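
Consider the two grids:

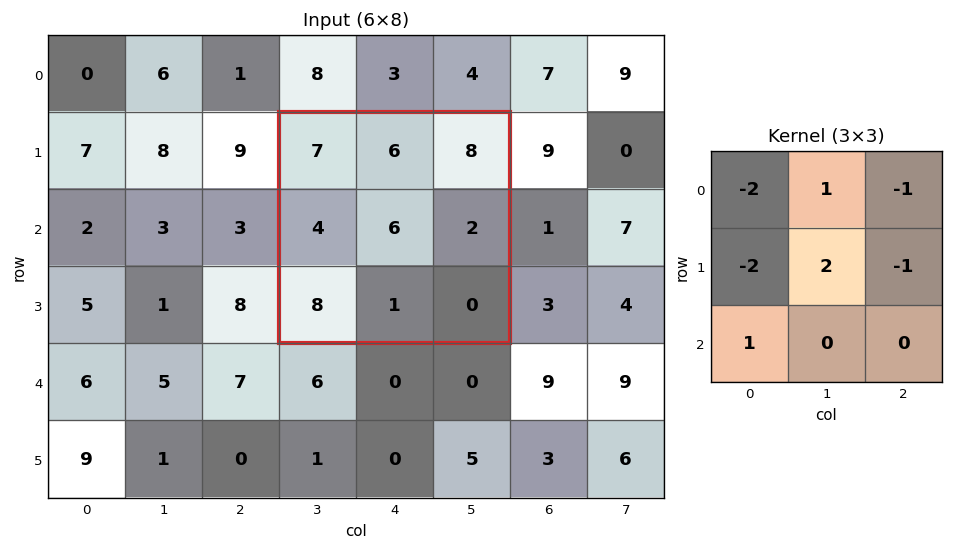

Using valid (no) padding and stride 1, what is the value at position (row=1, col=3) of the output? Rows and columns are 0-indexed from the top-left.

The receptive field on the input at this output position is [7 6 8 / 4 6 2 / 8 1 0]. Elementwise product with the kernel and sum: 7·-2 + 6·1 + 8·-1 + 4·-2 + 6·2 + 2·-1 + 8·1.

-6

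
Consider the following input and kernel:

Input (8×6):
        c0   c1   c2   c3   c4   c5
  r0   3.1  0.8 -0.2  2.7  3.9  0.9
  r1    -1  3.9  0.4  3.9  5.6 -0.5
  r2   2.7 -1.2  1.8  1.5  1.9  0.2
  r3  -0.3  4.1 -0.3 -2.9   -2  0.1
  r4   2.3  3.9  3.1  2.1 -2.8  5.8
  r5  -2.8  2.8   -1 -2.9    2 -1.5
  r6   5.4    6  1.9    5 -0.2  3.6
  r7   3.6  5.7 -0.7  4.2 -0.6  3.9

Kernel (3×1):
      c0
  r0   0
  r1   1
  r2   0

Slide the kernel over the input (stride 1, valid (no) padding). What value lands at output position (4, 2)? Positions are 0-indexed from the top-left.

The receptive field on the input at this output position is [3.1 / -1 / 1.9]. Elementwise product with the kernel and sum: -1·1.

-1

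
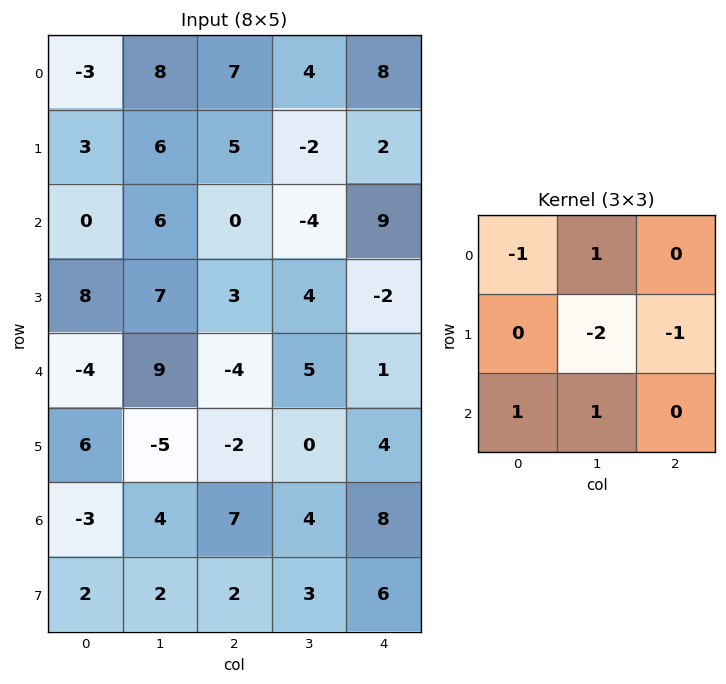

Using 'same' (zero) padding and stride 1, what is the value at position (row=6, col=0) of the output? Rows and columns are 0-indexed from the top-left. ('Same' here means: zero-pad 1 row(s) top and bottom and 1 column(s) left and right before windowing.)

10

The receptive field on the zero-padded input at this output position is [0 6 -5 / 0 -3 4 / 0 2 2]. Elementwise product with the kernel and sum: 0·-1 + 6·1 + -3·-2 + 4·-1 + 0·1 + 2·1.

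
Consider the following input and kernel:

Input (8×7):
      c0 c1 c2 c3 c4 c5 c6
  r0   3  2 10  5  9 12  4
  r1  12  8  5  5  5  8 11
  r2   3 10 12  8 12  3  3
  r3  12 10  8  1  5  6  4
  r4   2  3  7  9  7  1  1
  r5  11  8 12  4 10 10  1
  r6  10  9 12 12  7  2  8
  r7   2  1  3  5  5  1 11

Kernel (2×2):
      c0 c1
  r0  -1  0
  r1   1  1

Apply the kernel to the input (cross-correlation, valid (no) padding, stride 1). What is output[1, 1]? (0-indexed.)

14

The receptive field on the input at this output position is [8 5 / 10 12]. Elementwise product with the kernel and sum: 8·-1 + 10·1 + 12·1.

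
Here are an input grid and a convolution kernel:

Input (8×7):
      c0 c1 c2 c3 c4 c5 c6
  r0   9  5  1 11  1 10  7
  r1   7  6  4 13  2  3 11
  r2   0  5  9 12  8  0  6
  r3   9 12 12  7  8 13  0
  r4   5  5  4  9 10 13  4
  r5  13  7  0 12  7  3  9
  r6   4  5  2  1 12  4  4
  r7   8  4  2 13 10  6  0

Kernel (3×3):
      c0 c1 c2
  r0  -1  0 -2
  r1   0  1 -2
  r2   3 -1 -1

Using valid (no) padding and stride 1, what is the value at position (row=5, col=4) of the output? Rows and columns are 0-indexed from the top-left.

The receptive field on the input at this output position is [7 3 9 / 12 4 4 / 10 6 0]. Elementwise product with the kernel and sum: 7·-1 + 9·-2 + 4·1 + 4·-2 + 10·3 + 6·-1 + 0·-1.

-5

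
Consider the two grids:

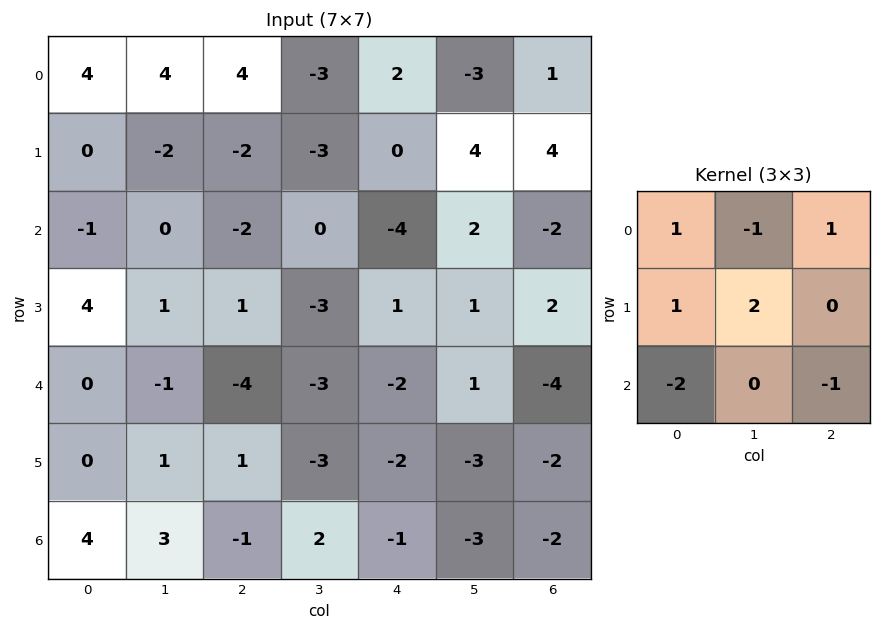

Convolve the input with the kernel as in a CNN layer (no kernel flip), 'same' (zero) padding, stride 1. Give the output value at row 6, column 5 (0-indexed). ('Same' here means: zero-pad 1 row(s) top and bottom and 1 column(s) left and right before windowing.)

-8

The receptive field on the zero-padded input at this output position is [-2 -3 -2 / -1 -3 -2 / 0 0 0]. Elementwise product with the kernel and sum: -2·1 + -3·-1 + -2·1 + -1·1 + -3·2 + 0·-2 + 0·-1.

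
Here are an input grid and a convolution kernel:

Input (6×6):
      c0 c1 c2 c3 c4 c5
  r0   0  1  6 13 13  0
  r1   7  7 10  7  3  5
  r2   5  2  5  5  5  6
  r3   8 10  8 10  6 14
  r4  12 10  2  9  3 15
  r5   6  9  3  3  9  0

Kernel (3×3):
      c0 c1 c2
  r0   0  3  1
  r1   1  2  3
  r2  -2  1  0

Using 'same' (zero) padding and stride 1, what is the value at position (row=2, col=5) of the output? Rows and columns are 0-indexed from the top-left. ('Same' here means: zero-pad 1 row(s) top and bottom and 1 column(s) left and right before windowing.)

The receptive field on the zero-padded input at this output position is [3 5 0 / 5 6 0 / 6 14 0]. Elementwise product with the kernel and sum: 5·3 + 0·1 + 5·1 + 6·2 + 0·3 + 6·-2 + 14·1.

34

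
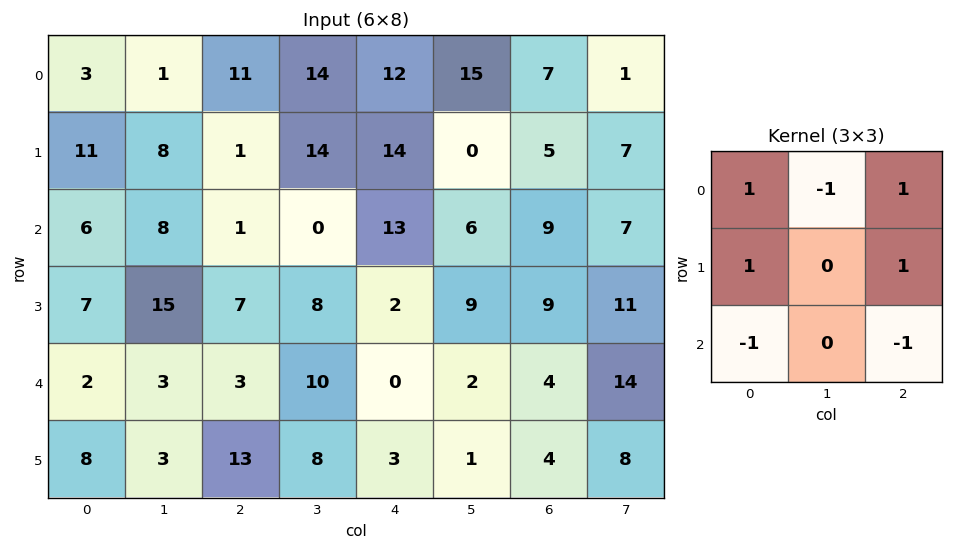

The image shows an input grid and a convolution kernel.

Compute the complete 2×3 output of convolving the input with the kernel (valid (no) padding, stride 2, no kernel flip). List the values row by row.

18 10 1
8 20 23

Output[0,0]: The receptive field on the input at this output position is [3 1 11 / 11 8 1 / 6 8 1]. Elementwise product with the kernel and sum: 3·1 + 1·-1 + 11·1 + 11·1 + 1·1 + 6·-1 + 1·-1.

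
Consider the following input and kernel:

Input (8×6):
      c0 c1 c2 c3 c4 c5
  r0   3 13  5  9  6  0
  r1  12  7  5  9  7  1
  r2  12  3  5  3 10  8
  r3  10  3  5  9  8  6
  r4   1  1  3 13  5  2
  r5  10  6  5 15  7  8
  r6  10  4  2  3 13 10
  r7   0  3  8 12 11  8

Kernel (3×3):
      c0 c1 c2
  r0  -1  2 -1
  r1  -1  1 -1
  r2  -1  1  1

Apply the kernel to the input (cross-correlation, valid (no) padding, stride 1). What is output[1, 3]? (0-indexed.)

The receptive field on the input at this output position is [9 7 1 / 3 10 8 / 9 8 6]. Elementwise product with the kernel and sum: 9·-1 + 7·2 + 1·-1 + 3·-1 + 10·1 + 8·-1 + 9·-1 + 8·1 + 6·1.

8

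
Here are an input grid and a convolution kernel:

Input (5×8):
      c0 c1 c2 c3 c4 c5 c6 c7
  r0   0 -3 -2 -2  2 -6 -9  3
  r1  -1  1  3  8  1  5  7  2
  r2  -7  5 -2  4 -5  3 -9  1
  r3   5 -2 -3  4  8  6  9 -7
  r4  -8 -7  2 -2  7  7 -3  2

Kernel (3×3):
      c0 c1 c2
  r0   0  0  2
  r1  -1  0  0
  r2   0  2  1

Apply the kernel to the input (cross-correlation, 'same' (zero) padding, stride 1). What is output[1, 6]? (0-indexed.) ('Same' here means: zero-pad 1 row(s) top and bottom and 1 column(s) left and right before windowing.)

-16

The receptive field on the zero-padded input at this output position is [-6 -9 3 / 5 7 2 / 3 -9 1]. Elementwise product with the kernel and sum: 3·2 + 5·-1 + -9·2 + 1·1.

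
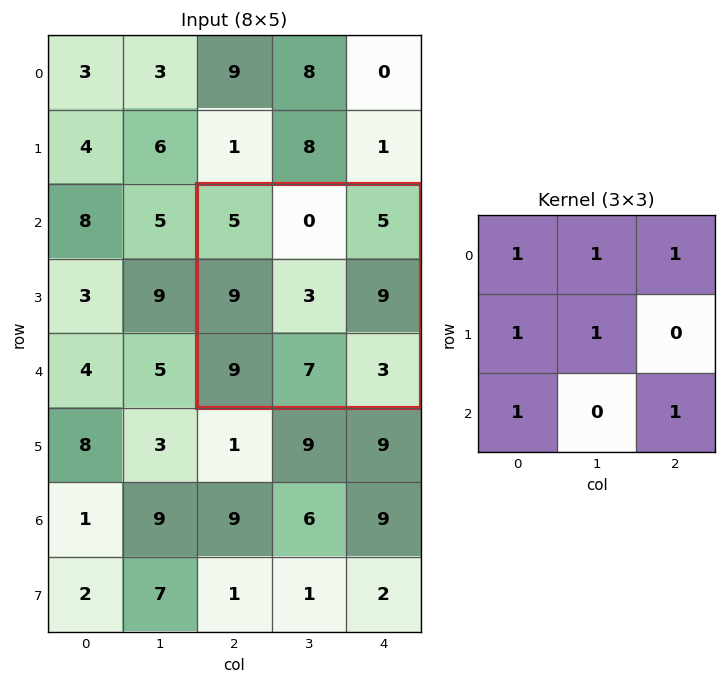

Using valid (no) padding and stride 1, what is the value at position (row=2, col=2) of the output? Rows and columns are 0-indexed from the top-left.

The receptive field on the input at this output position is [5 0 5 / 9 3 9 / 9 7 3]. Elementwise product with the kernel and sum: 5·1 + 0·1 + 5·1 + 9·1 + 3·1 + 9·1 + 3·1.

34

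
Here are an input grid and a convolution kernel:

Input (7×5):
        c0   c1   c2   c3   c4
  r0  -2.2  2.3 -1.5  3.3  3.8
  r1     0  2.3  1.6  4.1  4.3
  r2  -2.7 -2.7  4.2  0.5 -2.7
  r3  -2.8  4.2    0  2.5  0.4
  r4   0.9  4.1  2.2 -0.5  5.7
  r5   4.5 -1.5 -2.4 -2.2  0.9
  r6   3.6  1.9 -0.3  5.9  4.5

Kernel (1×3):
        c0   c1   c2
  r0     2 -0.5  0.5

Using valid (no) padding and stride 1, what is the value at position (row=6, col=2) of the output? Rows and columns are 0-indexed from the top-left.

-1.3

The receptive field on the input at this output position is [-0.3 5.9 4.5]. Elementwise product with the kernel and sum: -0.3·2 + 5.9·-0.5 + 4.5·0.5.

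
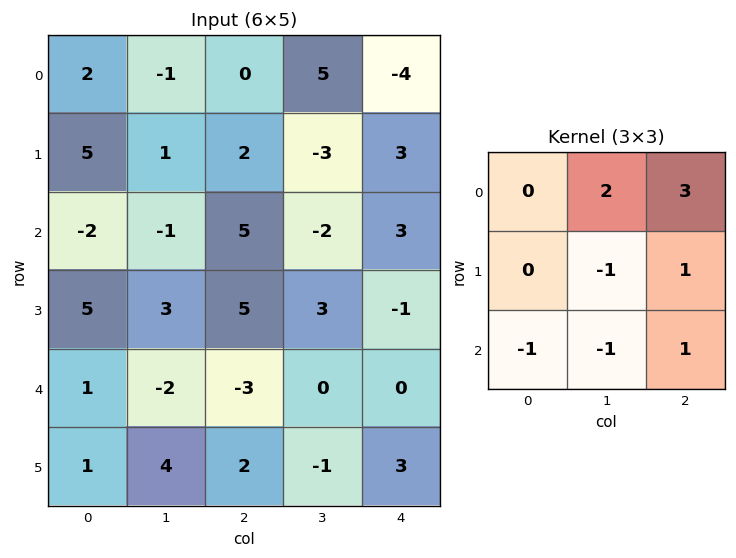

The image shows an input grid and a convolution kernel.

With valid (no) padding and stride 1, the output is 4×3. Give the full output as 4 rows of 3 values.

7 4 4
11 -17 -1
13 7 4
17 15 5

Output[0,0]: The receptive field on the input at this output position is [2 -1 0 / 5 1 2 / -2 -1 5]. Elementwise product with the kernel and sum: -1·2 + 0·3 + 1·-1 + 2·1 + -2·-1 + -1·-1 + 5·1.
Output[0,1]: The receptive field on the input at this output position is [-1 0 5 / 1 2 -3 / -1 5 -2]. Elementwise product with the kernel and sum: 0·2 + 5·3 + 2·-1 + -3·1 + -1·-1 + 5·-1 + -2·1.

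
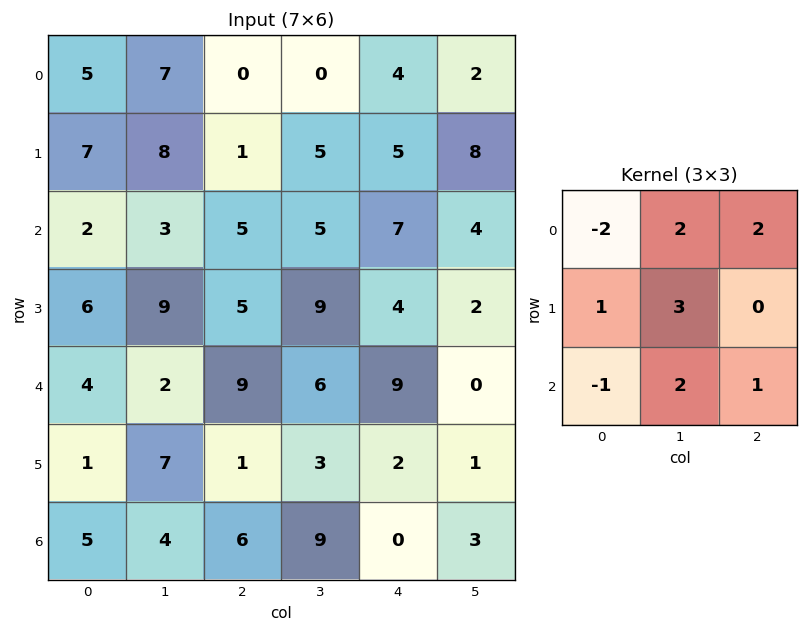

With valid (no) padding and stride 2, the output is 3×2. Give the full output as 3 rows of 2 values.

44 36
54 58
45 34

Output[0,0]: The receptive field on the input at this output position is [5 7 0 / 7 8 1 / 2 3 5]. Elementwise product with the kernel and sum: 5·-2 + 7·2 + 0·2 + 7·1 + 8·3 + 2·-1 + 3·2 + 5·1.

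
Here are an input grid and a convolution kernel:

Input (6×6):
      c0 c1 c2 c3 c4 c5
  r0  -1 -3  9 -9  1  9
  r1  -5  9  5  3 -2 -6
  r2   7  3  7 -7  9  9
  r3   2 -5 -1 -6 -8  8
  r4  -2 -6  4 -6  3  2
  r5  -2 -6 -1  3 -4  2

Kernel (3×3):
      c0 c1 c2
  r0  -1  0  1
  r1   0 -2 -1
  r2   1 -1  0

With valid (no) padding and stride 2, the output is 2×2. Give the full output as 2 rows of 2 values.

-9 2
15 32

Output[0,0]: The receptive field on the input at this output position is [-1 -3 9 / -5 9 5 / 7 3 7]. Elementwise product with the kernel and sum: -1·-1 + 9·1 + 9·-2 + 5·-1 + 7·1 + 3·-1.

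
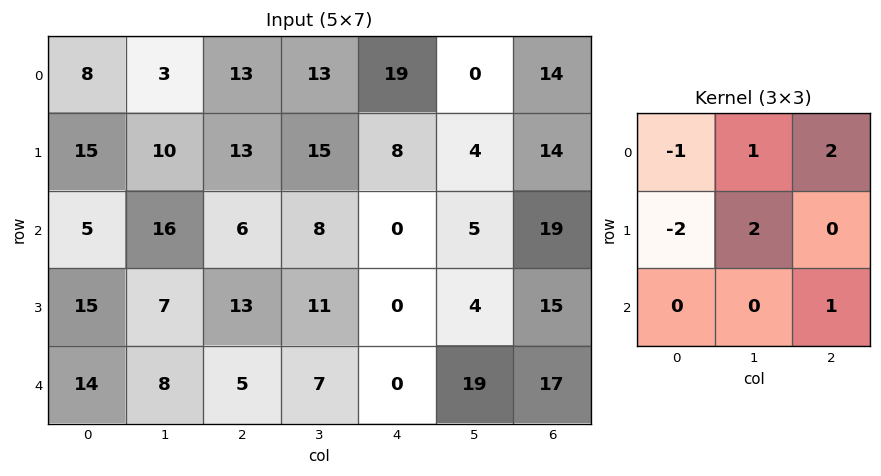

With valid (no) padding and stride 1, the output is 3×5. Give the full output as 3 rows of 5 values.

Output[0,0]: The receptive field on the input at this output position is [8 3 13 / 15 10 13 / 5 16 6]. Elementwise product with the kernel and sum: 8·-1 + 3·1 + 13·2 + 15·-2 + 10·2 + 6·1.
Output[0,1]: The receptive field on the input at this output position is [3 13 13 / 10 13 15 / 16 6 8]. Elementwise product with the kernel and sum: 3·-1 + 13·1 + 13·2 + 10·-2 + 13·2 + 8·1.

17 50 42 -3 20
56 24 22 -11 49
12 25 -2 -1 68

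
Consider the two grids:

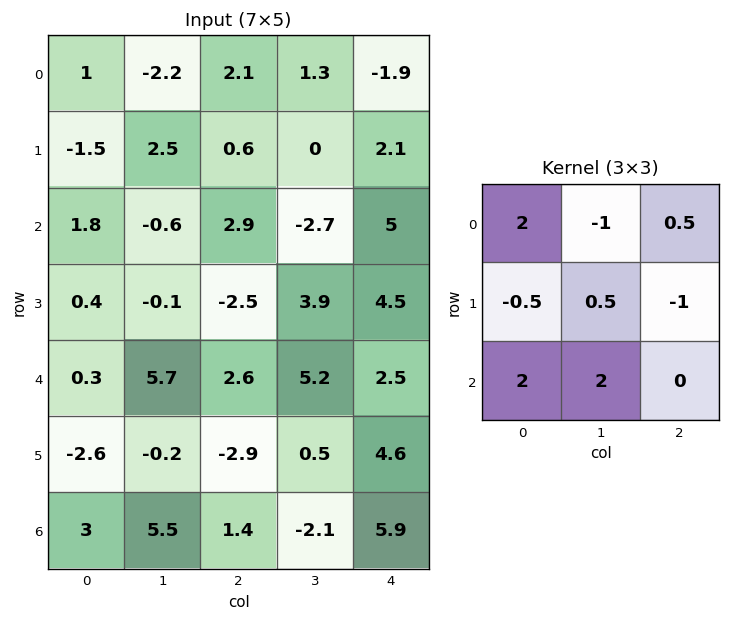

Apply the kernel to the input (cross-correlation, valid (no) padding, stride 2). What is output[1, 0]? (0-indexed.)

The receptive field on the input at this output position is [1.8 -0.6 2.9 / 0.4 -0.1 -2.5 / 0.3 5.7 2.6]. Elementwise product with the kernel and sum: 1.8·2 + -0.6·-1 + 2.9·0.5 + 0.4·-0.5 + -0.1·0.5 + -2.5·-1 + 0.3·2 + 5.7·2.

19.9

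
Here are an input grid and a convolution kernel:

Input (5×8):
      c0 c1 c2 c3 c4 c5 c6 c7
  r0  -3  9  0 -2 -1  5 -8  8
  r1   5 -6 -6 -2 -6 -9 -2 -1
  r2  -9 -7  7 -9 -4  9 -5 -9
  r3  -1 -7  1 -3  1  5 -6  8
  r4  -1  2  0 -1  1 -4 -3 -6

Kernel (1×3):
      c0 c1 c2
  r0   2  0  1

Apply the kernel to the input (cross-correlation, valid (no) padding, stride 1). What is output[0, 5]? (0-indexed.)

The receptive field on the input at this output position is [5 -8 8]. Elementwise product with the kernel and sum: 5·2 + 8·1.

18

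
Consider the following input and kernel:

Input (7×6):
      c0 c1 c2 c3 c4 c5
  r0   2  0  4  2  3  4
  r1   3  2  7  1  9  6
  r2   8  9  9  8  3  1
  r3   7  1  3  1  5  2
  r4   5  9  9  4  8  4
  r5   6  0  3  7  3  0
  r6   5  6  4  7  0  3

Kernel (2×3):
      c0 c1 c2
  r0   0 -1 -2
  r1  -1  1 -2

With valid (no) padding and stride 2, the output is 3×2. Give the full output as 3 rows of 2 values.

-23 -32
-39 -26
-39 -22

Output[0,0]: The receptive field on the input at this output position is [2 0 4 / 3 2 7]. Elementwise product with the kernel and sum: 0·-1 + 4·-2 + 3·-1 + 2·1 + 7·-2.
Output[0,1]: The receptive field on the input at this output position is [4 2 3 / 7 1 9]. Elementwise product with the kernel and sum: 2·-1 + 3·-2 + 7·-1 + 1·1 + 9·-2.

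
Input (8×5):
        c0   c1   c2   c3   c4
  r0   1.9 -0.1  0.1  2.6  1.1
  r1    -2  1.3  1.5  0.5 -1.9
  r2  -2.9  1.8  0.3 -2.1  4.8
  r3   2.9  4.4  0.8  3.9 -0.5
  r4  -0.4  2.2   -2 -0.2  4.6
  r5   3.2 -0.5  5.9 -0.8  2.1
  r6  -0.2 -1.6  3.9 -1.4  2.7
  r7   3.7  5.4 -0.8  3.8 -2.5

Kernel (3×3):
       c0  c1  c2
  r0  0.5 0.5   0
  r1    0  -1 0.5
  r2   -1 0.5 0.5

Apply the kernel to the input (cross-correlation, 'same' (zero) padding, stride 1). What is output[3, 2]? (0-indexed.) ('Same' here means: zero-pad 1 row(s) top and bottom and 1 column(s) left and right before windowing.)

The receptive field on the zero-padded input at this output position is [1.8 0.3 -2.1 / 4.4 0.8 3.9 / 2.2 -2 -0.2]. Elementwise product with the kernel and sum: 1.8·0.5 + 0.3·0.5 + 0.8·-1 + 3.9·0.5 + 2.2·-1 + -2·0.5 + -0.2·0.5.

-1.1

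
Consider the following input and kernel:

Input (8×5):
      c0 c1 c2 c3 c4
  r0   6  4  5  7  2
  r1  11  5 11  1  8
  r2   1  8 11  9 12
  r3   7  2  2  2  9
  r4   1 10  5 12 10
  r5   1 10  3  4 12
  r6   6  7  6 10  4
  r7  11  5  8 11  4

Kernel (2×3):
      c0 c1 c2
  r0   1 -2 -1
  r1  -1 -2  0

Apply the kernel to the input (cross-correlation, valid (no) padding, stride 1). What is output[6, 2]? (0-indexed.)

-48

The receptive field on the input at this output position is [6 10 4 / 8 11 4]. Elementwise product with the kernel and sum: 6·1 + 10·-2 + 4·-1 + 8·-1 + 11·-2.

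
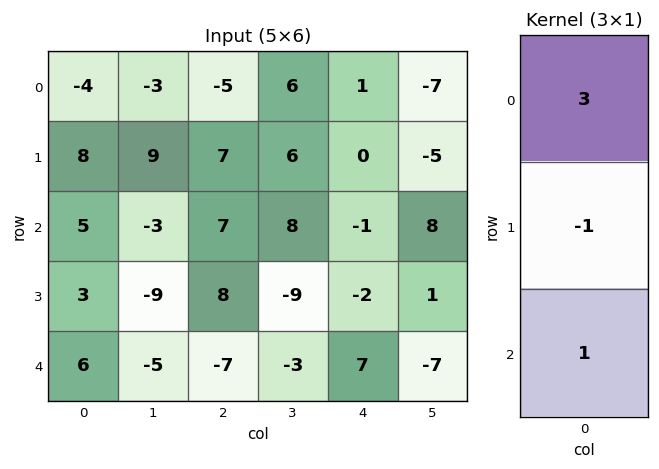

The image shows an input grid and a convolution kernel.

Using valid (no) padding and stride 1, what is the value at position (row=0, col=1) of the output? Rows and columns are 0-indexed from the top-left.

-21

The receptive field on the input at this output position is [-3 / 9 / -3]. Elementwise product with the kernel and sum: -3·3 + 9·-1 + -3·1.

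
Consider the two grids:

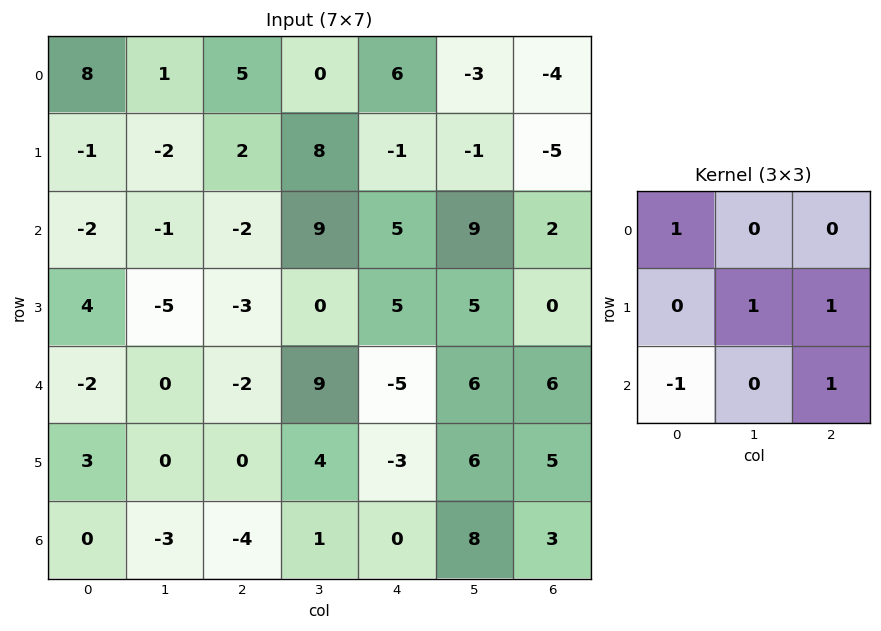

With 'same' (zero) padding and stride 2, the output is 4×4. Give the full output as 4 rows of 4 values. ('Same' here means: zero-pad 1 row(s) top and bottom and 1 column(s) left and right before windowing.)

Output[0,0]: The receptive field on the zero-padded input at this output position is [0 0 0 / 0 8 1 / 0 -1 -2]. Elementwise product with the kernel and sum: 0·1 + 8·1 + 1·1 + 0·-1 + -2·1.

7 15 -6 -3
-8 10 27 -4
-2 6 3 5
-3 -3 12 9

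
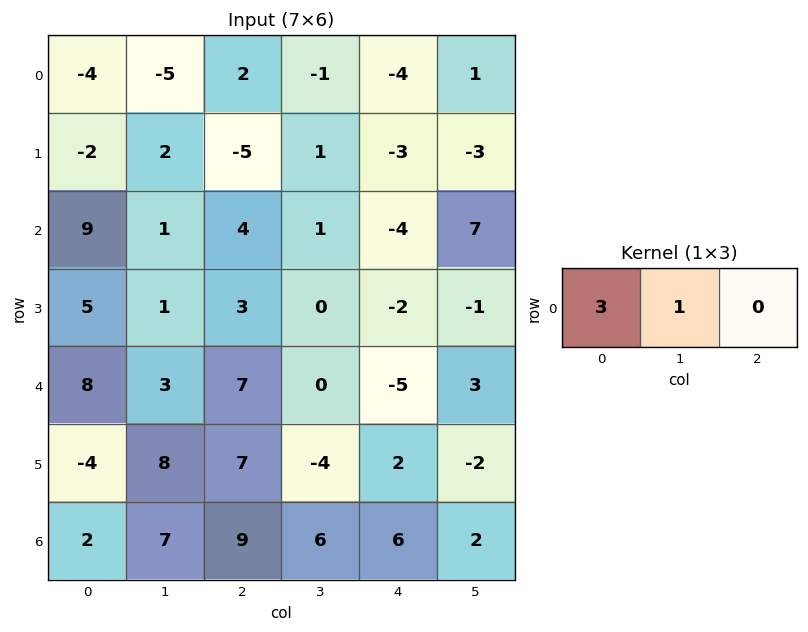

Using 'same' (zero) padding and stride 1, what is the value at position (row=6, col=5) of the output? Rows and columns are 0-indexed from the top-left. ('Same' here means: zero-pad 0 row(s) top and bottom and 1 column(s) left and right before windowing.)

The receptive field on the zero-padded input at this output position is [6 2 0]. Elementwise product with the kernel and sum: 6·3 + 2·1.

20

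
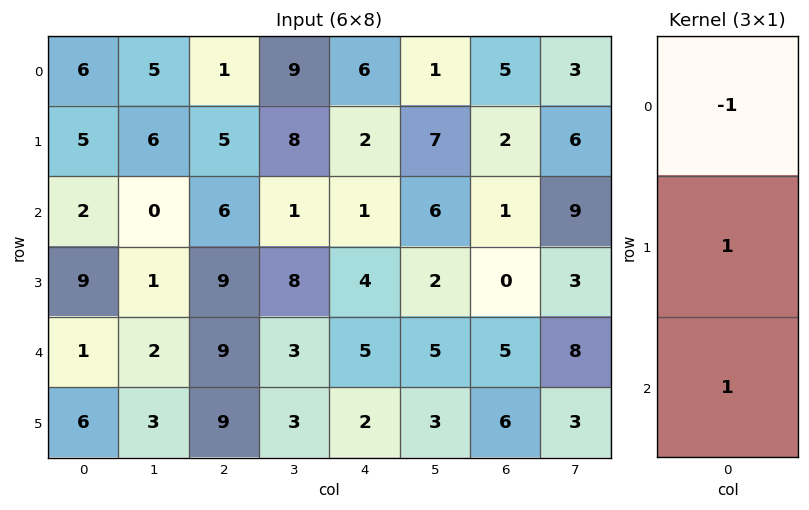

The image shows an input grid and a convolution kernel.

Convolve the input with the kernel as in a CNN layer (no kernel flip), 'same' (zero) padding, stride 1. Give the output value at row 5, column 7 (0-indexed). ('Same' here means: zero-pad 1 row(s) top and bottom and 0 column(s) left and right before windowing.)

-5

The receptive field on the zero-padded input at this output position is [8 / 3 / 0]. Elementwise product with the kernel and sum: 8·-1 + 3·1 + 0·1.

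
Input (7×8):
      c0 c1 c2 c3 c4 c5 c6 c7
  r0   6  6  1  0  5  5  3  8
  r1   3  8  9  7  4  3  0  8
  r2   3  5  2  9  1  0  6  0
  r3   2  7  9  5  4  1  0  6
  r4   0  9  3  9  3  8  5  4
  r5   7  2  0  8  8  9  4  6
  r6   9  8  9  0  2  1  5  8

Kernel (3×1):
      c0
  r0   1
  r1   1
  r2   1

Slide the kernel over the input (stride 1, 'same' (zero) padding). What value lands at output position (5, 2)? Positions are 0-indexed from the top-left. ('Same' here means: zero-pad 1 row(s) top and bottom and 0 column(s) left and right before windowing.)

12

The receptive field on the zero-padded input at this output position is [3 / 0 / 9]. Elementwise product with the kernel and sum: 3·1 + 0·1 + 9·1.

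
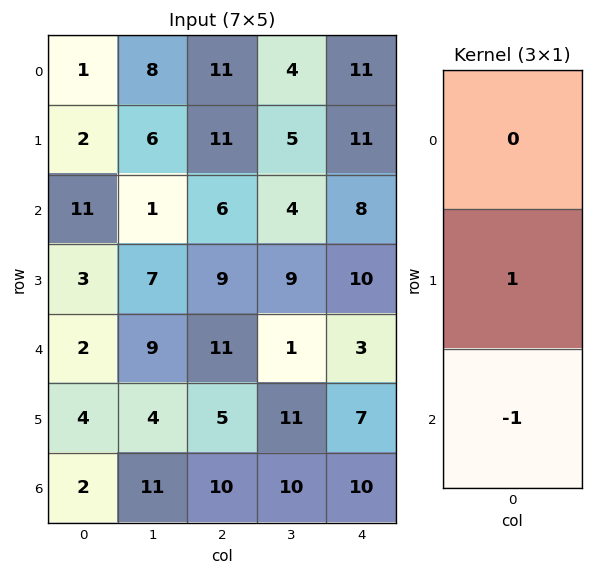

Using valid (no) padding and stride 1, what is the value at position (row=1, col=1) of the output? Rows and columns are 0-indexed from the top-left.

The receptive field on the input at this output position is [6 / 1 / 7]. Elementwise product with the kernel and sum: 1·1 + 7·-1.

-6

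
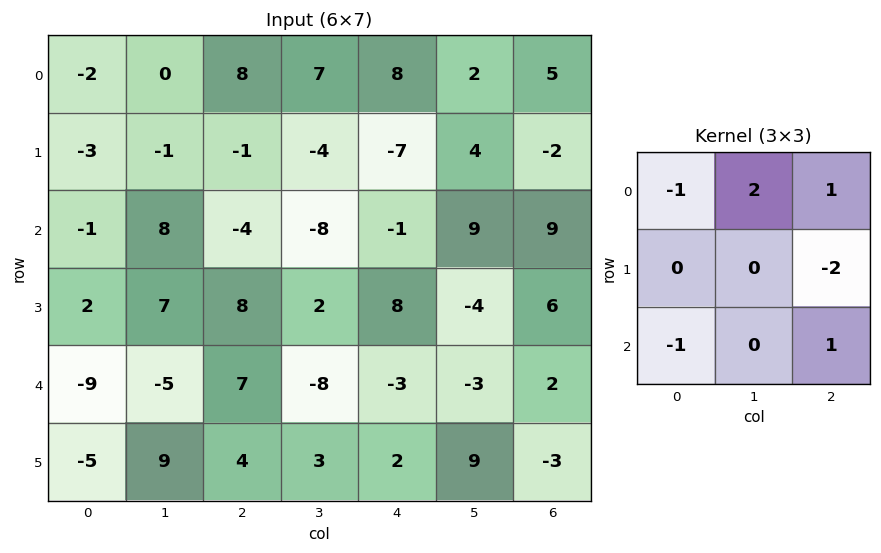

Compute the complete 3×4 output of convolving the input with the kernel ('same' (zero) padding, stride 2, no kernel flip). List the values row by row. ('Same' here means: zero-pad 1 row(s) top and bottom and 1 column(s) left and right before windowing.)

-1 -17 4 -4
-16 6 -30 -4
30 21 22 7

Output[0,0]: The receptive field on the zero-padded input at this output position is [0 0 0 / 0 -2 0 / 0 -3 -1]. Elementwise product with the kernel and sum: 0·-1 + 0·2 + 0·1 + 0·-2 + 0·-1 + -1·1.
Output[0,1]: The receptive field on the zero-padded input at this output position is [0 0 0 / 0 8 7 / -1 -1 -4]. Elementwise product with the kernel and sum: 0·-1 + 0·2 + 0·1 + 7·-2 + -1·-1 + -4·1.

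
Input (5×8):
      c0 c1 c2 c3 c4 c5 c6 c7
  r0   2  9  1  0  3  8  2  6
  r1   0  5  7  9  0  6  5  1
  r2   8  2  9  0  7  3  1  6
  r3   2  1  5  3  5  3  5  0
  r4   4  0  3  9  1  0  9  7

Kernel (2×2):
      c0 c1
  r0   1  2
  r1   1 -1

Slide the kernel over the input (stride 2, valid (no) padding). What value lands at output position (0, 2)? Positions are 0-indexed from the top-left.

13

The receptive field on the input at this output position is [3 8 / 0 6]. Elementwise product with the kernel and sum: 3·1 + 8·2 + 0·1 + 6·-1.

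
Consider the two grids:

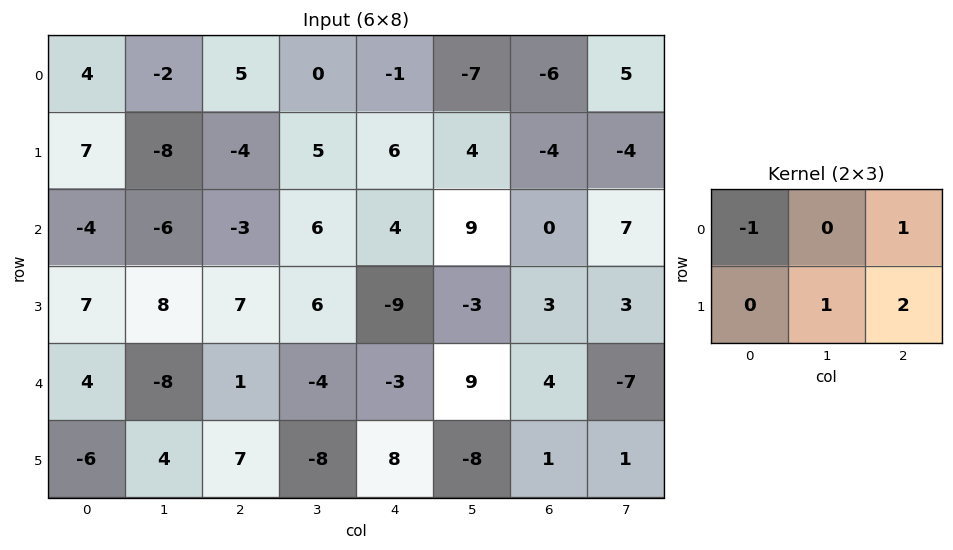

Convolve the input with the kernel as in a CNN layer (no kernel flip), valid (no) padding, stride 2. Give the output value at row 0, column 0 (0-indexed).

The receptive field on the input at this output position is [4 -2 5 / 7 -8 -4]. Elementwise product with the kernel and sum: 4·-1 + 5·1 + -8·1 + -4·2.

-15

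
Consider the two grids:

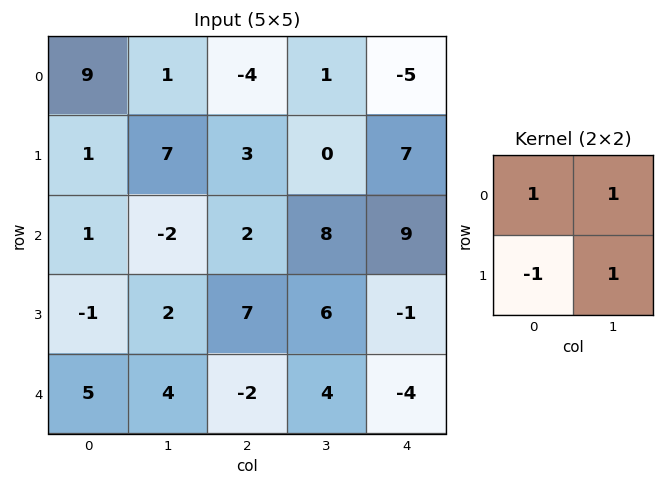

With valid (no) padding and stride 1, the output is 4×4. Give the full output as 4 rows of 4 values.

16 -7 -6 3
5 14 9 8
2 5 9 10
0 3 19 -3

Output[0,0]: The receptive field on the input at this output position is [9 1 / 1 7]. Elementwise product with the kernel and sum: 9·1 + 1·1 + 1·-1 + 7·1.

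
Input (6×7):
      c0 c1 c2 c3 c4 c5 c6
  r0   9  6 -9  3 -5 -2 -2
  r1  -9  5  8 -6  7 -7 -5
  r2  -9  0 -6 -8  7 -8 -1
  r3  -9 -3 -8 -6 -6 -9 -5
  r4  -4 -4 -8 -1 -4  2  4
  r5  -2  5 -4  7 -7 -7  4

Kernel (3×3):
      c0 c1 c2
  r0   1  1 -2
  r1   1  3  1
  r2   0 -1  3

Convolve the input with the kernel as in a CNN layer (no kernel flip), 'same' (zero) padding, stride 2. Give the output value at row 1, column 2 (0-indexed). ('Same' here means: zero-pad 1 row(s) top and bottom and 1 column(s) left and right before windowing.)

The receptive field on the zero-padded input at this output position is [-6 7 -7 / -8 7 -8 / -6 -6 -9]. Elementwise product with the kernel and sum: -6·1 + 7·1 + -7·-2 + -8·1 + 7·3 + -8·1 + -6·-1 + -9·3.

-1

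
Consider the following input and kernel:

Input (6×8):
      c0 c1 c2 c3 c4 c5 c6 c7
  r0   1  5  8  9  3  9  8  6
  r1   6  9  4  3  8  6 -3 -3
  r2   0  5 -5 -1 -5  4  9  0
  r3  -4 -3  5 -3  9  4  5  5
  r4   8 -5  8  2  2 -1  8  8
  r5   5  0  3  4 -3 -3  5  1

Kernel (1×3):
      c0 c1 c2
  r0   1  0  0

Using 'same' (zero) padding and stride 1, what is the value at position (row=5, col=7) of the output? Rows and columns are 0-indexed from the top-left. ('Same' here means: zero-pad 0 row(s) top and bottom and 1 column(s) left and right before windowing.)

The receptive field on the zero-padded input at this output position is [5 1 0]. Elementwise product with the kernel and sum: 5·1.

5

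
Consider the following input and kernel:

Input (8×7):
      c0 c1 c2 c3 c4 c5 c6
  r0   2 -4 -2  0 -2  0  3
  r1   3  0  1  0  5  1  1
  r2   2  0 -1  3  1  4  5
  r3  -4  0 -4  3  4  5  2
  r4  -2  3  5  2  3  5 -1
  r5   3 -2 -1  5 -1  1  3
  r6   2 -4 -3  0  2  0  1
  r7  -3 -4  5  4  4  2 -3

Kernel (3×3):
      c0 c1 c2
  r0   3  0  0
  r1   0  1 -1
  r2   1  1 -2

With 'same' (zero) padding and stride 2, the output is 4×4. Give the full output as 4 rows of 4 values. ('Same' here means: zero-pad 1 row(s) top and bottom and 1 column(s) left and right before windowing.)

Output[0,0]: The receptive field on the zero-padded input at this output position is [0 0 0 / 0 2 -4 / 0 3 0]. Elementwise product with the kernel and sum: 0·3 + 2·1 + -4·-1 + 0·1 + 3·1 + 0·-2.

9 -1 1 5
-2 -14 -6 15
2 -10 9 18
11 -16 21 3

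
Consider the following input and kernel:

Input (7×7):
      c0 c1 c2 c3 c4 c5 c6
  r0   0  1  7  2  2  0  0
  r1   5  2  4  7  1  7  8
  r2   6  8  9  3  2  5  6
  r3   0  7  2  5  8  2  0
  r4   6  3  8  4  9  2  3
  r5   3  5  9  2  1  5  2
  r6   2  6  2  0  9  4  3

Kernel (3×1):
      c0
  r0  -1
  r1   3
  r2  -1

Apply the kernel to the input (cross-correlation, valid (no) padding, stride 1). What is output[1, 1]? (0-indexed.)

15

The receptive field on the input at this output position is [2 / 8 / 7]. Elementwise product with the kernel and sum: 2·-1 + 8·3 + 7·-1.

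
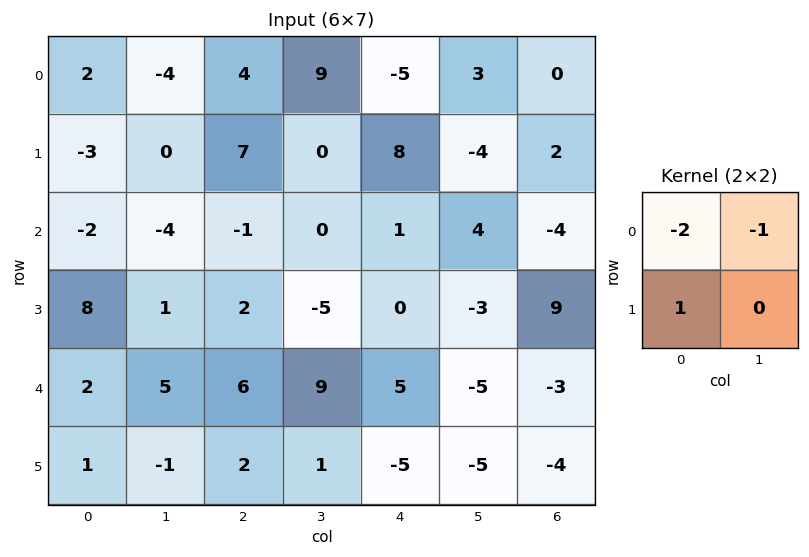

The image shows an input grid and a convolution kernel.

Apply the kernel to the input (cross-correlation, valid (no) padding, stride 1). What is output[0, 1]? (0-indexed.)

4

The receptive field on the input at this output position is [-4 4 / 0 7]. Elementwise product with the kernel and sum: -4·-2 + 4·-1 + 0·1.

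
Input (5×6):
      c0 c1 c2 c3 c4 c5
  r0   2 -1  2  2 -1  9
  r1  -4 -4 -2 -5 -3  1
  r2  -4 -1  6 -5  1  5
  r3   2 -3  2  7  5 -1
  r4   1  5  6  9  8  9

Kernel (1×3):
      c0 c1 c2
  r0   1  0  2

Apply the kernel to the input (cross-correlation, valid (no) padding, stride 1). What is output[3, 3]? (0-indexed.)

The receptive field on the input at this output position is [7 5 -1]. Elementwise product with the kernel and sum: 7·1 + -1·2.

5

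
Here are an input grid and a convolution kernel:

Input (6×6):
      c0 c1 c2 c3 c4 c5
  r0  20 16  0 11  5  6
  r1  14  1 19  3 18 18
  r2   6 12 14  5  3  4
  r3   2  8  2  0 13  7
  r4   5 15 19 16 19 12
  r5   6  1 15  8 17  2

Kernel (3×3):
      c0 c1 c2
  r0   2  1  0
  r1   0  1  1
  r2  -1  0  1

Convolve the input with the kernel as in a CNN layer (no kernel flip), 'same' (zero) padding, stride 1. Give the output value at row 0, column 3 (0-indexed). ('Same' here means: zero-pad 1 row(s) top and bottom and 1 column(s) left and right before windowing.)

15

The receptive field on the zero-padded input at this output position is [0 0 0 / 0 11 5 / 19 3 18]. Elementwise product with the kernel and sum: 0·2 + 0·1 + 11·1 + 5·1 + 19·-1 + 18·1.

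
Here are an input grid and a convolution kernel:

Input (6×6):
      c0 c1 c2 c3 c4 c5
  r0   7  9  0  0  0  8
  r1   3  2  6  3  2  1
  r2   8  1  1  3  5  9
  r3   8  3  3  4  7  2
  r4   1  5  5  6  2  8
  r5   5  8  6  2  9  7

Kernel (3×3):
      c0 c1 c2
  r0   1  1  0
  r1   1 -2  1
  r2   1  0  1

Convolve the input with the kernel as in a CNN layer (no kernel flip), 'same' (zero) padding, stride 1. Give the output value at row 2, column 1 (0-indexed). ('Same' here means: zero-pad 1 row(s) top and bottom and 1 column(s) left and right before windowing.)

23

The receptive field on the zero-padded input at this output position is [3 2 6 / 8 1 1 / 8 3 3]. Elementwise product with the kernel and sum: 3·1 + 2·1 + 8·1 + 1·-2 + 1·1 + 8·1 + 3·1.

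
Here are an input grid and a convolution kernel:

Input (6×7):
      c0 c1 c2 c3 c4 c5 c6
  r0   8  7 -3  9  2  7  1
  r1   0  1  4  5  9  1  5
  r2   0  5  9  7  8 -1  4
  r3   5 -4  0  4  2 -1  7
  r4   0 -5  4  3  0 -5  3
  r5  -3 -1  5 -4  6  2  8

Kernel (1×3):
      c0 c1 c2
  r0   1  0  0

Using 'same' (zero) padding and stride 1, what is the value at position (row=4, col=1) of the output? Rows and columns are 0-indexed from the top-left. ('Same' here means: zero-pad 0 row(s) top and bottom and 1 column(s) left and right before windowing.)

The receptive field on the zero-padded input at this output position is [0 -5 4]. Elementwise product with the kernel and sum: 0·1.

0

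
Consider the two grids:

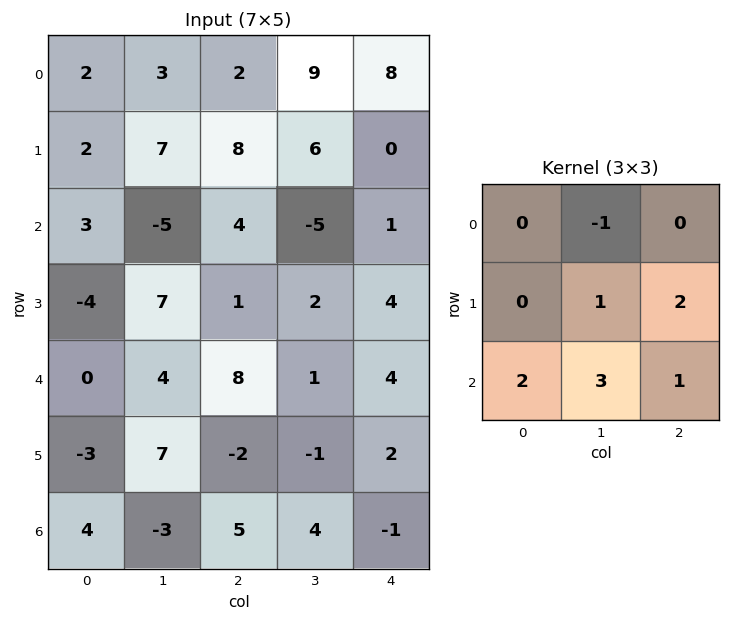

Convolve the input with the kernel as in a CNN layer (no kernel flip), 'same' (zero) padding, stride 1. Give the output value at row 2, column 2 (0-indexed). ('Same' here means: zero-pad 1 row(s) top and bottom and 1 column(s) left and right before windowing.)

The receptive field on the zero-padded input at this output position is [7 8 6 / -5 4 -5 / 7 1 2]. Elementwise product with the kernel and sum: 8·-1 + 4·1 + -5·2 + 7·2 + 1·3 + 2·1.

5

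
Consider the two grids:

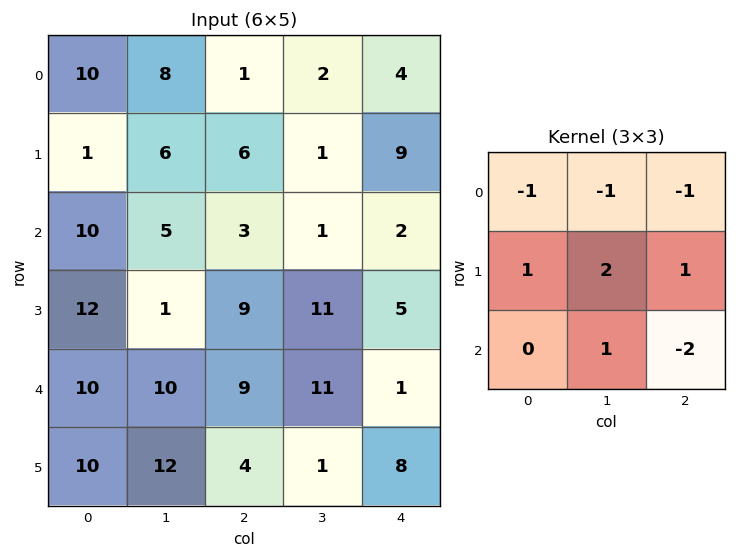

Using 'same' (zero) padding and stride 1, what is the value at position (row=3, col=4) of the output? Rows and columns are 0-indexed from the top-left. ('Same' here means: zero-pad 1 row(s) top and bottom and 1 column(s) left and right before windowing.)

19

The receptive field on the zero-padded input at this output position is [1 2 0 / 11 5 0 / 11 1 0]. Elementwise product with the kernel and sum: 1·-1 + 2·-1 + 0·-1 + 11·1 + 5·2 + 0·1 + 1·1 + 0·-2.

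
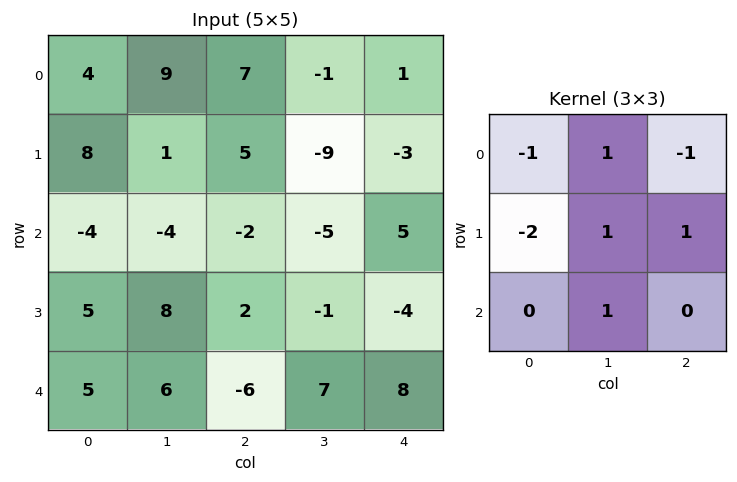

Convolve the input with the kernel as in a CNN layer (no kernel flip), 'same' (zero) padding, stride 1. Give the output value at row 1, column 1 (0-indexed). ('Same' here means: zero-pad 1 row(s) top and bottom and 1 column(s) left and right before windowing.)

-16

The receptive field on the zero-padded input at this output position is [4 9 7 / 8 1 5 / -4 -4 -2]. Elementwise product with the kernel and sum: 4·-1 + 9·1 + 7·-1 + 8·-2 + 1·1 + 5·1 + -4·1.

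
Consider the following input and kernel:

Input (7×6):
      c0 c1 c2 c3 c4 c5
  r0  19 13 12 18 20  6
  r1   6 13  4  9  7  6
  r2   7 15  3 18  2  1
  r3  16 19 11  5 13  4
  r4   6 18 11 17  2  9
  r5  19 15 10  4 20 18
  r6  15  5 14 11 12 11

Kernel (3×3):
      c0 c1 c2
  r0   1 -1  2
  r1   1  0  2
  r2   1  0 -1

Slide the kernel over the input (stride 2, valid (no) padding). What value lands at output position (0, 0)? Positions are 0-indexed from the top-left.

The receptive field on the input at this output position is [19 13 12 / 6 13 4 / 7 15 3]. Elementwise product with the kernel and sum: 19·1 + 13·-1 + 12·2 + 6·1 + 4·2 + 7·1 + 3·-1.

48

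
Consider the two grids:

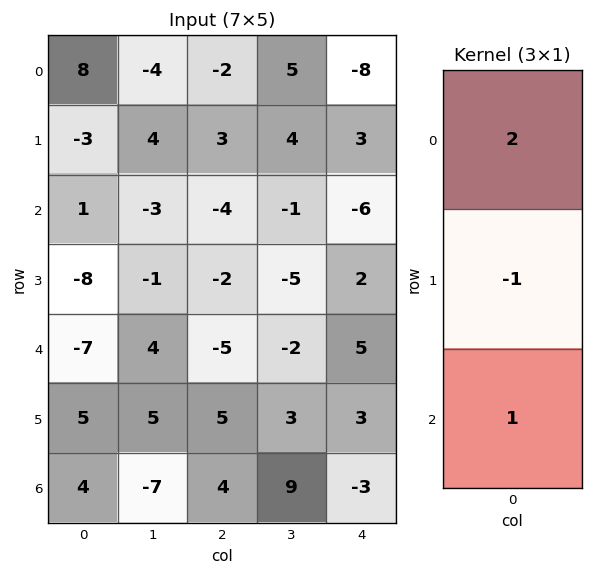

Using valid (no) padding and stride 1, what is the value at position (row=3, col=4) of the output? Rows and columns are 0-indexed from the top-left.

The receptive field on the input at this output position is [2 / 5 / 3]. Elementwise product with the kernel and sum: 2·2 + 5·-1 + 3·1.

2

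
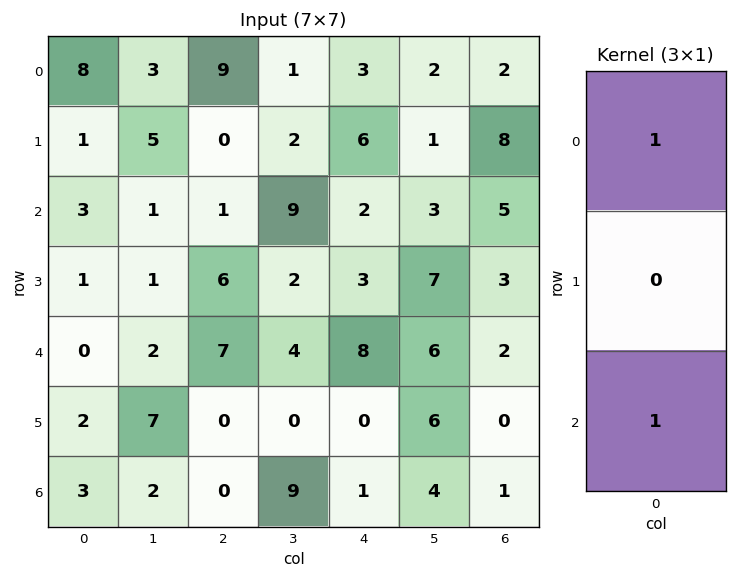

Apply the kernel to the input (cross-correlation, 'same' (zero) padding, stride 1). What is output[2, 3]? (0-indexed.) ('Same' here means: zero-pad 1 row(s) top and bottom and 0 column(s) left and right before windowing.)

4

The receptive field on the zero-padded input at this output position is [2 / 9 / 2]. Elementwise product with the kernel and sum: 2·1 + 2·1.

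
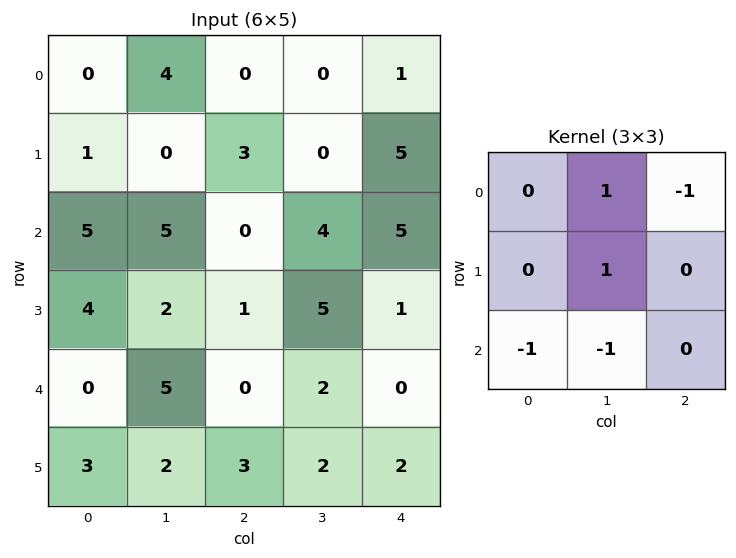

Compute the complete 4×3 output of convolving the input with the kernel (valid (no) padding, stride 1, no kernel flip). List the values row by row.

-6 -2 -5
-4 0 -7
2 -8 2
1 -9 1

Output[0,0]: The receptive field on the input at this output position is [0 4 0 / 1 0 3 / 5 5 0]. Elementwise product with the kernel and sum: 4·1 + 0·-1 + 0·1 + 5·-1 + 5·-1.
Output[0,1]: The receptive field on the input at this output position is [4 0 0 / 0 3 0 / 5 0 4]. Elementwise product with the kernel and sum: 0·1 + 0·-1 + 3·1 + 5·-1 + 0·-1.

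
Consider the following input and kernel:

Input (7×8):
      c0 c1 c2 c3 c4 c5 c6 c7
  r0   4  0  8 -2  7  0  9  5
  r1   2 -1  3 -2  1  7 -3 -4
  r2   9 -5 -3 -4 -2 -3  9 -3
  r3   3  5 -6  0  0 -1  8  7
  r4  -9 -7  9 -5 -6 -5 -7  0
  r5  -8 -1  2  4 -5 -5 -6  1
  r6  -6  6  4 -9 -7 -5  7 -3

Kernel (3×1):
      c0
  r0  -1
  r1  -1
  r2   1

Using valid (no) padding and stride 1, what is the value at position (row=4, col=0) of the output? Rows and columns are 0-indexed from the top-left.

11

The receptive field on the input at this output position is [-9 / -8 / -6]. Elementwise product with the kernel and sum: -9·-1 + -8·-1 + -6·1.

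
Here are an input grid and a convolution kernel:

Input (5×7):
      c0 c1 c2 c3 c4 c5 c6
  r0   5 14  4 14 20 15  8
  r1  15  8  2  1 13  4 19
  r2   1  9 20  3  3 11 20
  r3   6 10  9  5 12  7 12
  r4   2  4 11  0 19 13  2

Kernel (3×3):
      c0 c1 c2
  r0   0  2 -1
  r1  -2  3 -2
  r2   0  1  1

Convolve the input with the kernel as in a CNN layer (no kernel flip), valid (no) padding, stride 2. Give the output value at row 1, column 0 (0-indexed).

The receptive field on the input at this output position is [1 9 20 / 6 10 9 / 2 4 11]. Elementwise product with the kernel and sum: 9·2 + 20·-1 + 6·-2 + 10·3 + 9·-2 + 4·1 + 11·1.

13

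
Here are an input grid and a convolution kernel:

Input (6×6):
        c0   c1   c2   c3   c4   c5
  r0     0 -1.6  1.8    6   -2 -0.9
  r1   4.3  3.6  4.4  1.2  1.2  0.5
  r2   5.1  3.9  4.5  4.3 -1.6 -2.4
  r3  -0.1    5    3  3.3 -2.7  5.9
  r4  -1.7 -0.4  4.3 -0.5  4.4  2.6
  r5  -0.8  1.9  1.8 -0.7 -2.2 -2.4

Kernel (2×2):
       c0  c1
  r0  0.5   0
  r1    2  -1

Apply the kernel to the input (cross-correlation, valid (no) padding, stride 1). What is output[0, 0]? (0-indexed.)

The receptive field on the input at this output position is [0 -1.6 / 4.3 3.6]. Elementwise product with the kernel and sum: 0·0.5 + 4.3·2 + 3.6·-1.

5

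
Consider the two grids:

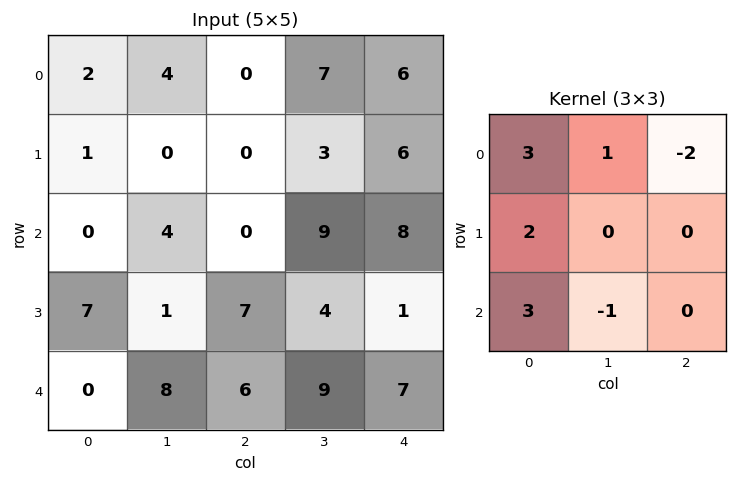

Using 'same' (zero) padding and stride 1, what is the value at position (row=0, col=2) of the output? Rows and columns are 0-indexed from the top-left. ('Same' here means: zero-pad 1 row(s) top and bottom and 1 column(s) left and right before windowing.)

8

The receptive field on the zero-padded input at this output position is [0 0 0 / 4 0 7 / 0 0 3]. Elementwise product with the kernel and sum: 0·3 + 0·1 + 0·-2 + 4·2 + 0·3 + 0·-1.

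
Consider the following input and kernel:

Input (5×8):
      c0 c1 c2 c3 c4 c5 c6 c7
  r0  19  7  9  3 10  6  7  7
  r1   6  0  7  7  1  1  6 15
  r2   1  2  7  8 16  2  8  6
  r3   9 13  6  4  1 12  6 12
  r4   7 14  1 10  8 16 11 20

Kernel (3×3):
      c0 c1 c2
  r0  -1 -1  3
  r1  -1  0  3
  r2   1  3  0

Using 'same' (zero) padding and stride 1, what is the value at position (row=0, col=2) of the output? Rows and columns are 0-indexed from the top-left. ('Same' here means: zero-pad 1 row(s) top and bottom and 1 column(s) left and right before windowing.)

The receptive field on the zero-padded input at this output position is [0 0 0 / 7 9 3 / 0 7 7]. Elementwise product with the kernel and sum: 0·-1 + 0·-1 + 0·3 + 7·-1 + 3·3 + 0·1 + 7·3.

23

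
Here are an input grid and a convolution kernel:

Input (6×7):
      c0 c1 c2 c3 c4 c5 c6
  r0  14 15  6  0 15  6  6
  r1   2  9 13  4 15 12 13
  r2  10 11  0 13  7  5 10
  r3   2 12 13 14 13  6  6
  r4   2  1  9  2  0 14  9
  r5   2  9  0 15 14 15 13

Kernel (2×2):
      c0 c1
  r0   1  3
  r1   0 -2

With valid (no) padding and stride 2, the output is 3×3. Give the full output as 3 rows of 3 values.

41 -2 9
19 11 10
-13 -15 12

Output[0,0]: The receptive field on the input at this output position is [14 15 / 2 9]. Elementwise product with the kernel and sum: 14·1 + 15·3 + 9·-2.
Output[0,1]: The receptive field on the input at this output position is [6 0 / 13 4]. Elementwise product with the kernel and sum: 6·1 + 0·3 + 4·-2.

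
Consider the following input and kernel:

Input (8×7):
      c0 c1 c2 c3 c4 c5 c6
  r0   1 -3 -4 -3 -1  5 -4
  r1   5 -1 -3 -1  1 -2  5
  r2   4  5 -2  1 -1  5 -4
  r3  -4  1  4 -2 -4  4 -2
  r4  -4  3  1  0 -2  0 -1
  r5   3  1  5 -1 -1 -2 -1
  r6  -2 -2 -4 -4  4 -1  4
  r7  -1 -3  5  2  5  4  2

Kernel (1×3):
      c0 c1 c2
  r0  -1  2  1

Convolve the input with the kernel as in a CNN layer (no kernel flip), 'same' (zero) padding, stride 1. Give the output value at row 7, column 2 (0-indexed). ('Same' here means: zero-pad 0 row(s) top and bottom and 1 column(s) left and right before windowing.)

The receptive field on the zero-padded input at this output position is [-3 5 2]. Elementwise product with the kernel and sum: -3·-1 + 5·2 + 2·1.

15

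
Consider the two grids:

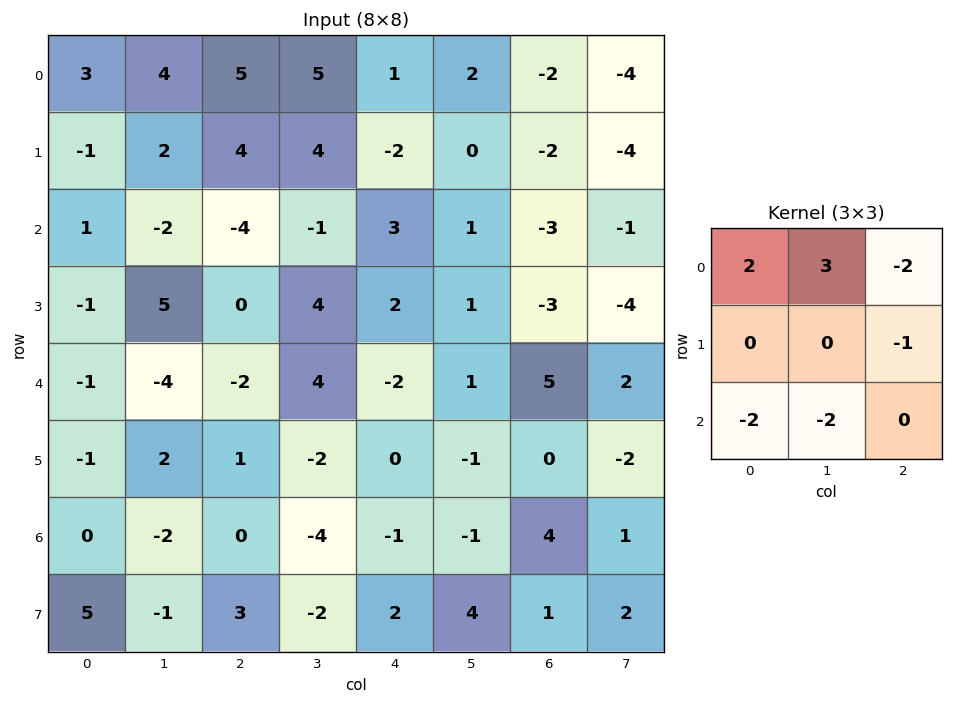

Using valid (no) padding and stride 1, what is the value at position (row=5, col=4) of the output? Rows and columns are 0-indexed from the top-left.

-19

The receptive field on the input at this output position is [0 -1 0 / -1 -1 4 / 2 4 1]. Elementwise product with the kernel and sum: 0·2 + -1·3 + 0·-2 + 4·-1 + 2·-2 + 4·-2.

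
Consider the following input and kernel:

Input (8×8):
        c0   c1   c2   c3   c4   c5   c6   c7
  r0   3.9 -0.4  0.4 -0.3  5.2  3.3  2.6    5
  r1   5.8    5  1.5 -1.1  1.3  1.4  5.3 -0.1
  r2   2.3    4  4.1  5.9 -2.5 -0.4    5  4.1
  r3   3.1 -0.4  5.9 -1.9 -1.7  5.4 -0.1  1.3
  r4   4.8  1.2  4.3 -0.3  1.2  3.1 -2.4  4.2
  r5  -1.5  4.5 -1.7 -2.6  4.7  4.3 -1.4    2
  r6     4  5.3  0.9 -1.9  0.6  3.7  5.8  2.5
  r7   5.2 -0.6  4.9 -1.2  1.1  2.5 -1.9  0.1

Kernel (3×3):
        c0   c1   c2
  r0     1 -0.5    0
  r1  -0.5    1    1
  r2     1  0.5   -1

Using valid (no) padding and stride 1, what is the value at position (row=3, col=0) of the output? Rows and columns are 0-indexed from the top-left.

8.85

The receptive field on the input at this output position is [3.1 -0.4 5.9 / 4.8 1.2 4.3 / -1.5 4.5 -1.7]. Elementwise product with the kernel and sum: 3.1·1 + -0.4·-0.5 + 4.8·-0.5 + 1.2·1 + 4.3·1 + -1.5·1 + 4.5·0.5 + -1.7·-1.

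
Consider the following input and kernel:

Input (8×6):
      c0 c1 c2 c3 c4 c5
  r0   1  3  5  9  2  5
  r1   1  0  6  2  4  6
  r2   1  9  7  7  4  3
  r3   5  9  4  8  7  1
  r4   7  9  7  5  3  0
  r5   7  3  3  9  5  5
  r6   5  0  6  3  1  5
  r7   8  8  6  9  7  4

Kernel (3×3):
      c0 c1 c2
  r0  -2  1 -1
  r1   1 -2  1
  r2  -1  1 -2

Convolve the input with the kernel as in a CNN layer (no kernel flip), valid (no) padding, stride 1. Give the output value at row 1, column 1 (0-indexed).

The receptive field on the input at this output position is [0 6 2 / 9 7 7 / 9 4 8]. Elementwise product with the kernel and sum: 0·-2 + 6·1 + 2·-1 + 9·1 + 7·-2 + 7·1 + 9·-1 + 4·1 + 8·-2.

-15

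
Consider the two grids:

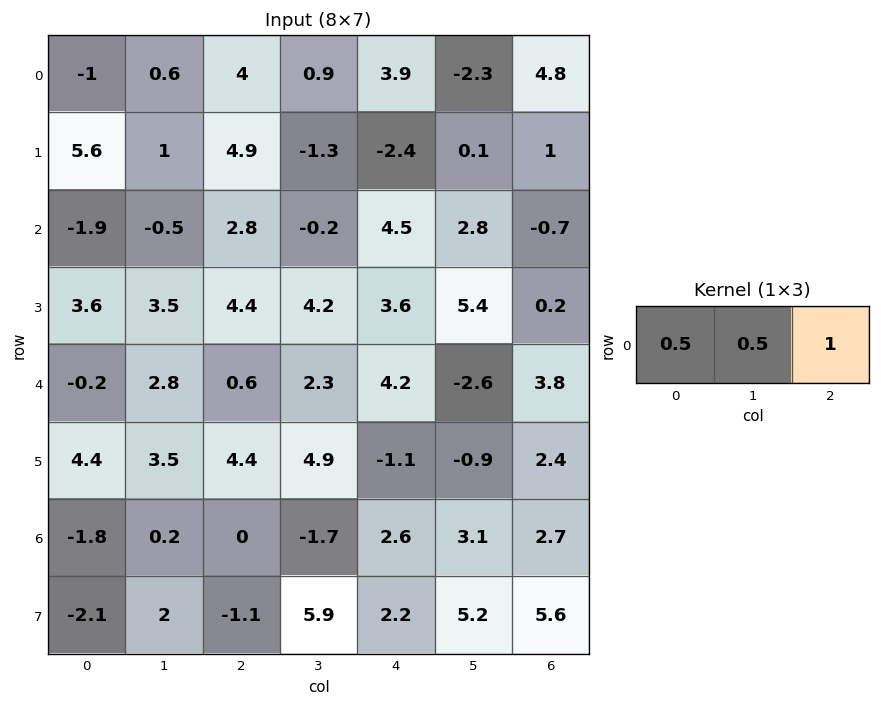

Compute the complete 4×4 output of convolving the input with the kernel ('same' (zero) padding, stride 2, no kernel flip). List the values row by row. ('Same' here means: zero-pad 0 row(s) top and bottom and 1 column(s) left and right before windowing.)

0.1 3.2 0.1 1.25
-1.45 0.95 4.95 1.05
2.7 4 0.65 0.6
-0.7 -1.6 3.55 2.9

Output[0,0]: The receptive field on the zero-padded input at this output position is [0 -1 0.6]. Elementwise product with the kernel and sum: 0·0.5 + -1·0.5 + 0.6·1.
Output[0,1]: The receptive field on the zero-padded input at this output position is [0.6 4 0.9]. Elementwise product with the kernel and sum: 0.6·0.5 + 4·0.5 + 0.9·1.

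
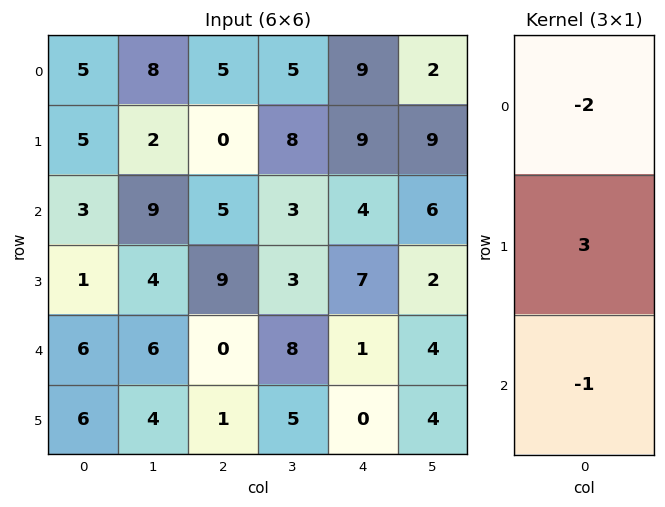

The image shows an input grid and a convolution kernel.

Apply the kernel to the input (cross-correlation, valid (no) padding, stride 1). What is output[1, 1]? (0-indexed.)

19

The receptive field on the input at this output position is [2 / 9 / 4]. Elementwise product with the kernel and sum: 2·-2 + 9·3 + 4·-1.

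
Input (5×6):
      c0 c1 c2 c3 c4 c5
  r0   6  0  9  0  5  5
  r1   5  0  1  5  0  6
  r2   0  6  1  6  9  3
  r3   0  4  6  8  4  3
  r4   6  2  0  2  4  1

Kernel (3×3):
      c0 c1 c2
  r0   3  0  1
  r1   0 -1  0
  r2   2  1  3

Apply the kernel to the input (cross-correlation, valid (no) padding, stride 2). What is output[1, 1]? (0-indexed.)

The receptive field on the input at this output position is [1 6 9 / 6 8 4 / 0 2 4]. Elementwise product with the kernel and sum: 1·3 + 9·1 + 8·-1 + 0·2 + 2·1 + 4·3.

18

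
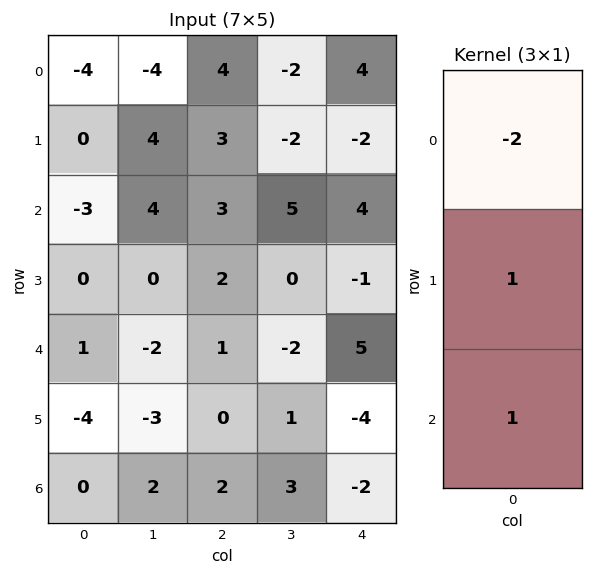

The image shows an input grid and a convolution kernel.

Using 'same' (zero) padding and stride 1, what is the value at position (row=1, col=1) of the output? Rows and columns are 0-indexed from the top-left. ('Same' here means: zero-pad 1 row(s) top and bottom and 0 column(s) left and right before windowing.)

The receptive field on the zero-padded input at this output position is [-4 / 4 / 4]. Elementwise product with the kernel and sum: -4·-2 + 4·1 + 4·1.

16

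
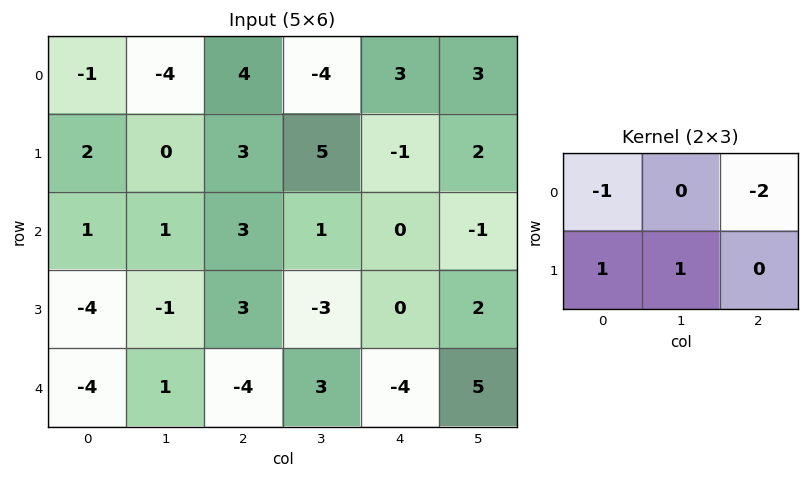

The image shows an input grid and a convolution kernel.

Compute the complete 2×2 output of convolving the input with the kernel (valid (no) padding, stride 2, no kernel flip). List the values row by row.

Output[0,0]: The receptive field on the input at this output position is [-1 -4 4 / 2 0 3]. Elementwise product with the kernel and sum: -1·-1 + 4·-2 + 2·1 + 0·1.

-5 -2
-12 -3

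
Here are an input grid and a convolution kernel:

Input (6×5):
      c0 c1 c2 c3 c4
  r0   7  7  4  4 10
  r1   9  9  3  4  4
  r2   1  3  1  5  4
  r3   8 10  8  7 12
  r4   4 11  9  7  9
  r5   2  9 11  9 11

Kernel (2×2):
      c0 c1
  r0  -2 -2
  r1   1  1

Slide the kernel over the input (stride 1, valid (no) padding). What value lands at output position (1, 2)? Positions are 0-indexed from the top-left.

The receptive field on the input at this output position is [3 4 / 1 5]. Elementwise product with the kernel and sum: 3·-2 + 4·-2 + 1·1 + 5·1.

-8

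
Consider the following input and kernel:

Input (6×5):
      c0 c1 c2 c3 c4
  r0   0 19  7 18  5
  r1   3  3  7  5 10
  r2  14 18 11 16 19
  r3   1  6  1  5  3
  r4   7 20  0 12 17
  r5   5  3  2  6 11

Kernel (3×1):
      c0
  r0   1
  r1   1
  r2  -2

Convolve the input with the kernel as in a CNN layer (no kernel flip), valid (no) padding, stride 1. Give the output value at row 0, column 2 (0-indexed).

-8

The receptive field on the input at this output position is [7 / 7 / 11]. Elementwise product with the kernel and sum: 7·1 + 7·1 + 11·-2.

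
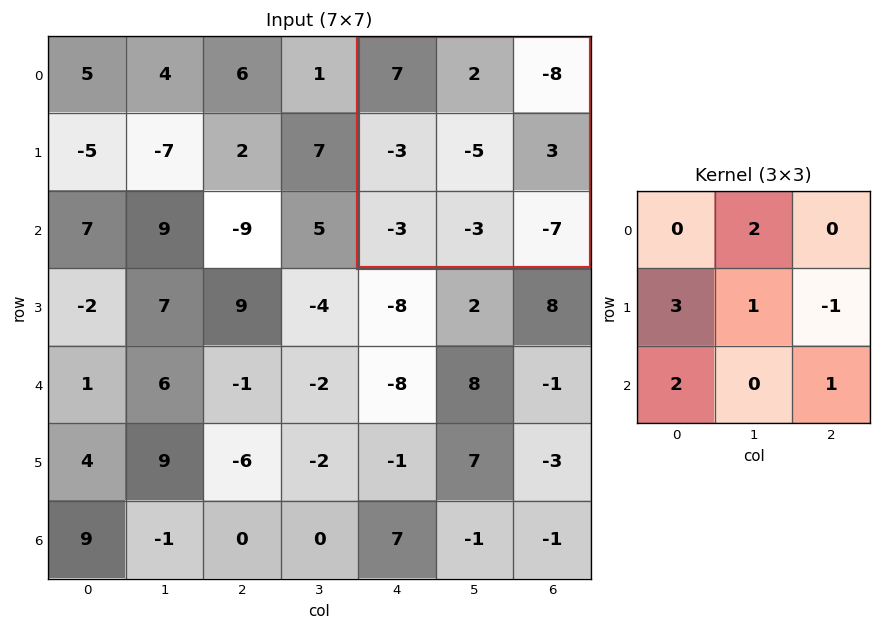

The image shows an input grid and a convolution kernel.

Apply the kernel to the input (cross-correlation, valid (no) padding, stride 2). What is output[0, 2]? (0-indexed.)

The receptive field on the input at this output position is [7 2 -8 / -3 -5 3 / -3 -3 -7]. Elementwise product with the kernel and sum: 2·2 + -3·3 + -5·1 + 3·-1 + -3·2 + -7·1.

-26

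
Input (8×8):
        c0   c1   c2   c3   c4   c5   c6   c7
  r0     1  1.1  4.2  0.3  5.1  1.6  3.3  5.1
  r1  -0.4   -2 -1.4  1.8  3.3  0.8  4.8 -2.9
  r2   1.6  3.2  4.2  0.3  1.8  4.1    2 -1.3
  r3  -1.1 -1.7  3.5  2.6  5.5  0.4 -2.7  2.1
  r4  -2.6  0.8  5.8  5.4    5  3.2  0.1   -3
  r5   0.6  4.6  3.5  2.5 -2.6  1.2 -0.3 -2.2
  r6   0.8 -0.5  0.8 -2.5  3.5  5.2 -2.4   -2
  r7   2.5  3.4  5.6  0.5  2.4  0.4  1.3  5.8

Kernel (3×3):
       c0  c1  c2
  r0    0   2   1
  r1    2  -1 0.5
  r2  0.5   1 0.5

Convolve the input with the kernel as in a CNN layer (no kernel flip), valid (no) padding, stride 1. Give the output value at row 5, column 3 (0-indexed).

The receptive field on the input at this output position is [2.5 -2.6 1.2 / -2.5 3.5 5.2 / 0.5 2.4 0.4]. Elementwise product with the kernel and sum: -2.6·2 + 1.2·1 + -2.5·2 + 3.5·-1 + 5.2·0.5 + 0.5·0.5 + 2.4·1 + 0.4·0.5.

-7.05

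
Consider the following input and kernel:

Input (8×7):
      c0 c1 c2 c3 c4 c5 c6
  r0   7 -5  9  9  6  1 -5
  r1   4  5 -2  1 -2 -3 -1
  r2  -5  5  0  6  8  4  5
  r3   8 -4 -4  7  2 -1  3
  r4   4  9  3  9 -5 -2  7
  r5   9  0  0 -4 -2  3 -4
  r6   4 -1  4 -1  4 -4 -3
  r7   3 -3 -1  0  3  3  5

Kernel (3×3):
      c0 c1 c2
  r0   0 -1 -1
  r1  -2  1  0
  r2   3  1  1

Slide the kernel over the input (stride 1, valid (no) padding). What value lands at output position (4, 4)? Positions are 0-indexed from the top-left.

7

The receptive field on the input at this output position is [-5 -2 7 / -2 3 -4 / 4 -4 -3]. Elementwise product with the kernel and sum: -2·-1 + 7·-1 + -2·-2 + 3·1 + 4·3 + -4·1 + -3·1.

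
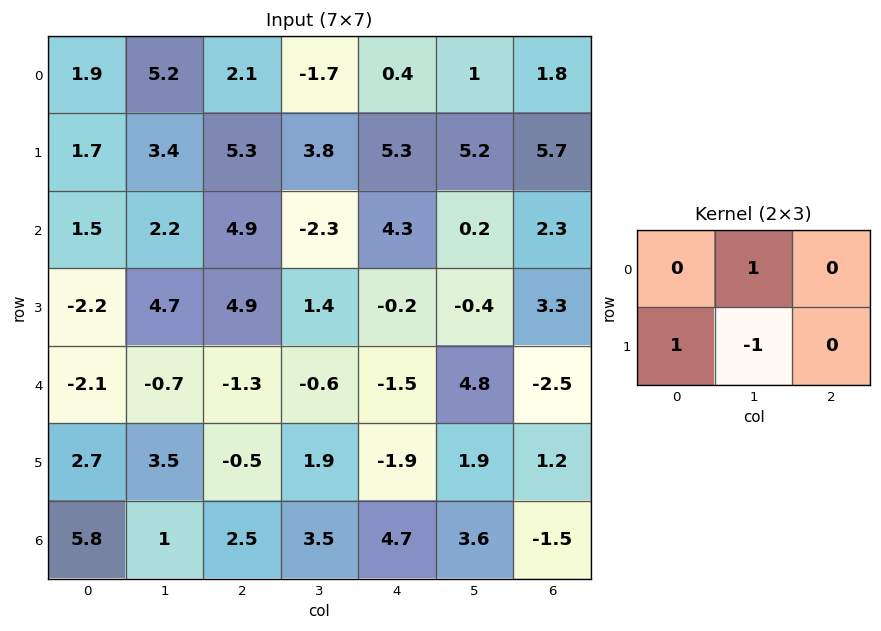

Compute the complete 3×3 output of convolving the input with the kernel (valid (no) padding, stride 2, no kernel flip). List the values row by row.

3.5 -0.2 1.1
-4.7 1.2 0.4
-1.5 -3 1

Output[0,0]: The receptive field on the input at this output position is [1.9 5.2 2.1 / 1.7 3.4 5.3]. Elementwise product with the kernel and sum: 5.2·1 + 1.7·1 + 3.4·-1.
Output[0,1]: The receptive field on the input at this output position is [2.1 -1.7 0.4 / 5.3 3.8 5.3]. Elementwise product with the kernel and sum: -1.7·1 + 5.3·1 + 3.8·-1.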